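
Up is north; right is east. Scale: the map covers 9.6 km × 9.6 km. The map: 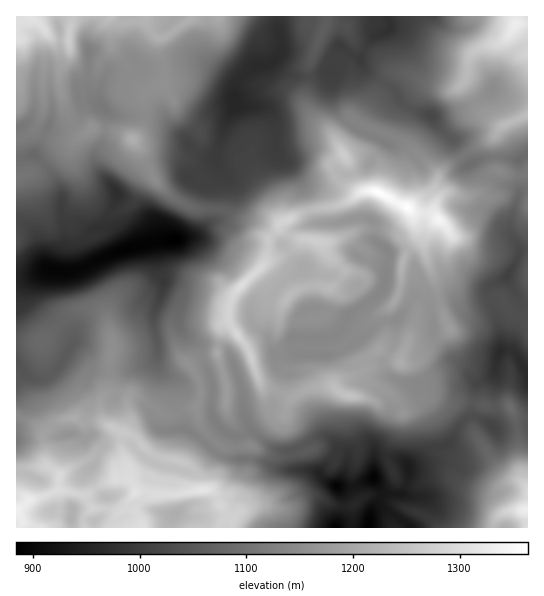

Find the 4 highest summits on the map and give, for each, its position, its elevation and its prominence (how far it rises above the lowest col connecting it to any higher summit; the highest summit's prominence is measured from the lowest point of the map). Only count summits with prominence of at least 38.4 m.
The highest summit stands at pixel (378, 193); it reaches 1364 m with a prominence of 480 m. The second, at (203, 490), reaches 1317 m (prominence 47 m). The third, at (242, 285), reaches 1303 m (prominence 67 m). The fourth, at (343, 154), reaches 1272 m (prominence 44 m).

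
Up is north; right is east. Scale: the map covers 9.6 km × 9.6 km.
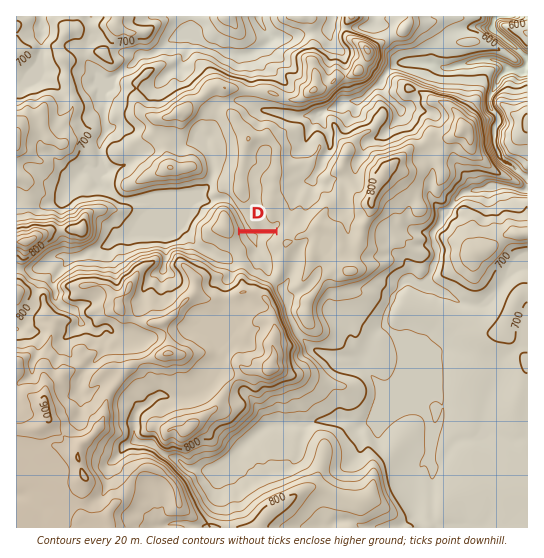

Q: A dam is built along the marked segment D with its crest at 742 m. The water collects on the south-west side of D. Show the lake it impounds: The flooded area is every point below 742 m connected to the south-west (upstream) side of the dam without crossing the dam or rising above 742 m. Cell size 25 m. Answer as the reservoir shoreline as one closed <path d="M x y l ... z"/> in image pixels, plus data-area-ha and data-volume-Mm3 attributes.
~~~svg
<path d="M274 233l-35 0 0 1 0 4 6 11 0 5 2 1 0 3 2 3 3 6 3 4 4 0 3 1 4 4 3 1 2 0 1-3 0-3 1-1 0-9-1-2 0-5-4-8 0-4 4-4 0-1 3-3-1-1z" data-area-ha="36" data-volume-Mm3="3.88"/>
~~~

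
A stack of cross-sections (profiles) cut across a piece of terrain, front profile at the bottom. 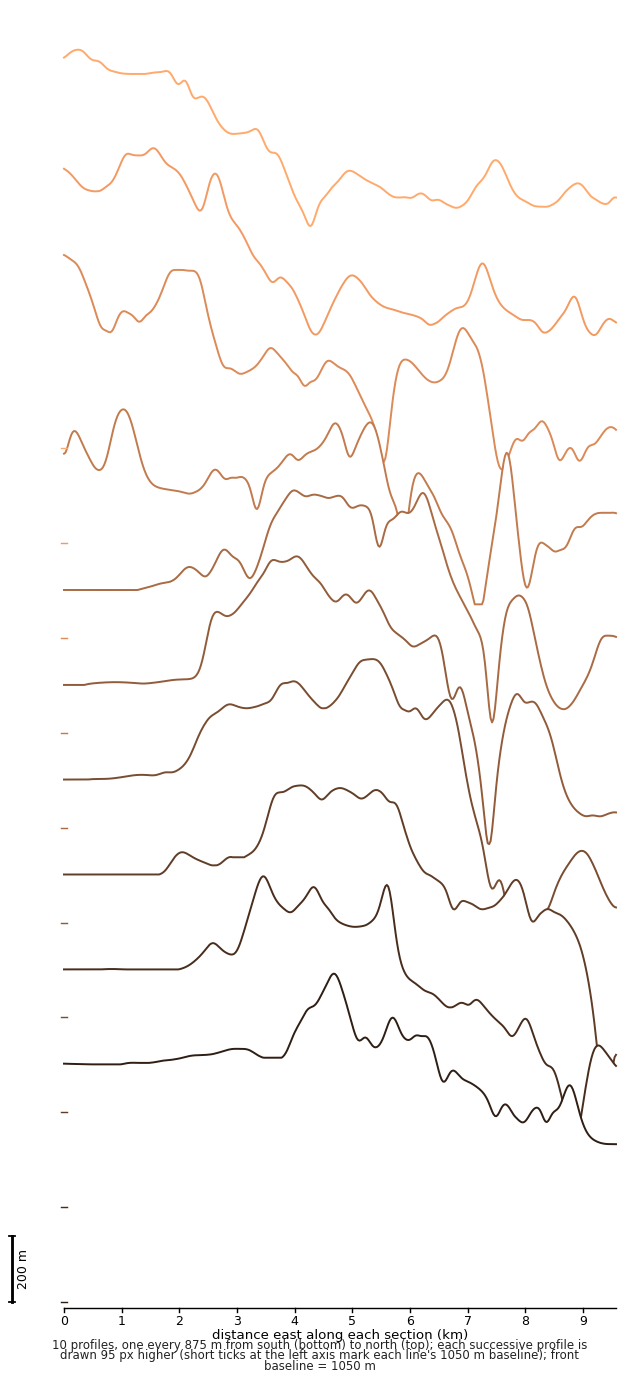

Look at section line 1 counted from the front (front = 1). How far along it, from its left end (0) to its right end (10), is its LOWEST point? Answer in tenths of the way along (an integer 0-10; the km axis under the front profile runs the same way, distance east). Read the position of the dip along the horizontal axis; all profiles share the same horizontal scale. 10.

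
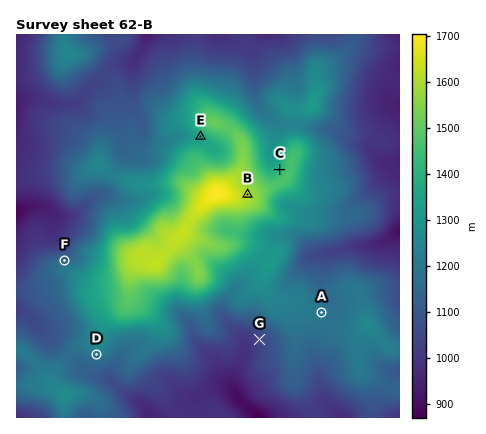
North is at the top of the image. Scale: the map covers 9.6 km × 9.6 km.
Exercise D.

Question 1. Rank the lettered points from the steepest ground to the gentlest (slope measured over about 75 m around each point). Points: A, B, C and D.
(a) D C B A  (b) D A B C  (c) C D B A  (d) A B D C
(c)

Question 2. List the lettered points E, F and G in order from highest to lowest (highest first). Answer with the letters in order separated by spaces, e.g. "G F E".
E F G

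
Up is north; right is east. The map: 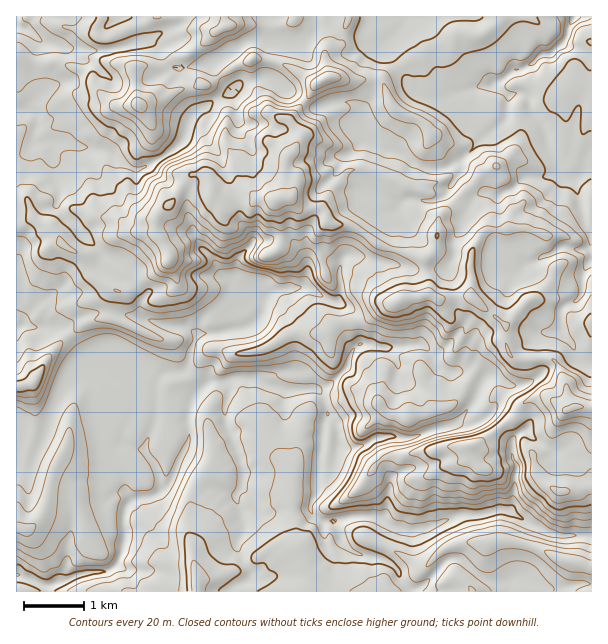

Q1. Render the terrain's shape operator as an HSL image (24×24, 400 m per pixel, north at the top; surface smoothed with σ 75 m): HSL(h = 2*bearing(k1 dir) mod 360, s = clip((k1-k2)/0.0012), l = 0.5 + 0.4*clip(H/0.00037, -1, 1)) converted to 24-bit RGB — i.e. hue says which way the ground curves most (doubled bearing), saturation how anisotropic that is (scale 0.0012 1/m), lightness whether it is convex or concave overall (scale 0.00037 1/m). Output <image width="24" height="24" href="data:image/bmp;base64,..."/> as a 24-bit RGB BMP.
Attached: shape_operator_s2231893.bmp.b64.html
<image width="24" height="24" href="data:image/bmp;base64,Qk32BgAAAAAAADYAAAAoAAAAGAAAABgAAAABABgAAAAAAMAGAAATCwAAEwsAAAAAAAAAAAAAkBUNL4AZJp4IRLACyji/rW5eQi9l6u+/gFGuR32HjIlgjY1tdpZ+dYmZipWwu3O6iSY9LKVgmNKclzRGXXFWcFVXckgyY58vUbqch7ixflnAwejOCjBOurudUTV/0OSsX3pkiUumnouwiJmbc7CRYEWNaDYSEfGKebjc54jvqB0+w66YbV2UXpbb0O77qK3swMjle3SaT5+ntLmHGB1ffqxra1C1vsKUk3+AQF1pj5JxnLaLq0mgLhR21vXuiiAiKykNFUsPZW/gvq7kwc3uZgADMx0AKywHp0KaxomIaK19hF9xLG+BVpZRakOtt6WBlZV7X0t5gHlhvsx+OQR//2+2RlsDJxVkxKqMYmwvJy4HHzIBMB4DdCU66OvVZYWzXDp0zayRhZpya19+j12bXq6EF0dG4rmvn5F0Oktyk5N8zMedFDVBHUmI+9DfFjRw4sTcuXvLloK73L3jAFOk1/Trvenqm3DJUn5/y4aAmaqKW1l6epKNh1OCPZWDuZFAvMSaYi92gqGHv7qYNDqJGDpD0uiM6M/8emH8q5npoqPPq9ivEwAz0/TDak5QhXVqkZJxOnmB0r6eaVp7hm91Y36JoY2BJYCiwohOVXCog5+Kpnd5Q0CeQhFZ4v87KzMAGTMAH3AAELD//6LilgLInKIht3U1ZWg1e4wqHmVZx55/cGd6e3uDcm6IlpR4OLTEajauobalkaeeal2mvk7KPyRn27lzv9v139XvsZTcJptqFEYX9Ja4Zimo8s7wwM7289H6EWJoho9egHiCgH6BeHCCn35+OXZQjXcrYYc0c08xbG8yQxURQ9GzlNWupIRRf05FcaN3uG+XPXyGQ2IMAK4g6r6jL8Gzi0a9+43MO2Fcen53fG1vc09DeI0/rD2o2lrYuWHuOME3L1o2sFKTAsxsdcZws2O9nMzFgiphjpFHXCdIm+aaaKDfbPp2OREcdYVEu0tAwEmKS0glczghsvb0r9HpGmOMLt5sMHDE86zxqn/fn8/TzFx0IisIPTgLIS0LcTwpdLZRPlGNwOWlNVI0ckcyplNrdINWkl+QrW2dq3TRT+dkZB8QZlkfLXcwY5FvWYRfLGdNqICBmrW9ty/Q3RjH8tnmWYbDPNacekGoeeC+zIfjnVp7OI+GhqTKjmSFUXNNg1BXi6PJvbXaRymh4siSmr/bSm+jemBdTVcmNksUYhMCA5t/ft7QwN/m2b/yuNLwpmbjYMuALk5Y5Ju5t2iVI36EmEGWn4ZsWrCGZqV6Yjw+jiiH7PjTEGy5MxEJfwBw/9luSdikMP+lIVd/kZpGQ0QTfGgeipEzqrsvll08eXllO2ZC47azI3afNG1utNyxY6XPoTKAoFe2dMy60u20MQIp47WeATs0/ddEyEOJwV8uRE8mU+i1m9LsSVS+7MGwGWCQ2nCahm1ipGicJOU2Eym9baPGa86fmyuWbKmwbn2736m9yIJNNBpc3O7duyjYZs9eUrRZZtXlud31XTm1cFpRS2d67+bFJDFZhsJvsI3Pf8u4rWeCbyhViL+wQkJ0ZZeec6BwSpt+f0W58cbXPmOzjsKtaW7FxMXq9dbkH3+AnE1mbl9piWhoWrWLLIkq0VWlbX44IYUfyop/elhwok62jIZdd11qaIdtZJpijl0sBC8P7rr14NXxj0vCY5hxfVZP09qDOzqhSU27nqPPkK/ImUA6n3IcHUtl683mjq7aRYYycElZZoNVcYhognpqfGtbako2fT9L5sd/ADMNjYAi2yk+azqdgL6u4b63XoC2KKehYlcwYD8xj0VhvtC3MZunLowv0mBtmVKJhV2IiXWBmWSZj3eAeEt1sFx8Y1F13vbUPz2AJGJVvt98Uxhrtd5Rt/HU1Gm7XS1La09wpGdym+Tipd7XcDpqiW5nZI1Ok1Z0ipRvfnSIYopjZmaQa1Ksn97Um5Xv8tnuzGHRKo85EoMgJ4qKmfR3MwMOqUIASFccOG9sufG+Wh4mbEU3b4Rod6ajpUSVllKDnJeQcYKHmphxY1iNQ7e1wjE6ctdBebA8f0hHZ95/2k7dlKseU0sSP9ro3s/80NT7YnTZ12mhfFd8iIF5h4Z0e19CJphAQYHHt5O9hX+WiKHEpzgvXjAlS7YhObIUnzotpUGv5F2FH04SJ/ZBQzbmeWo0fKY0mXoxXFU4aVZHo4imm3mhmW52c5BljWqkYrMiAjEKzGNykxtOfYu/ZI+6orzPpm67tlyxSpWbR2qf9tXlTNHYR0uItpB6RIpuw5Z6RVx6dYh8YXpidleBqb1uxnWyb26oi4awXujXCKie"/>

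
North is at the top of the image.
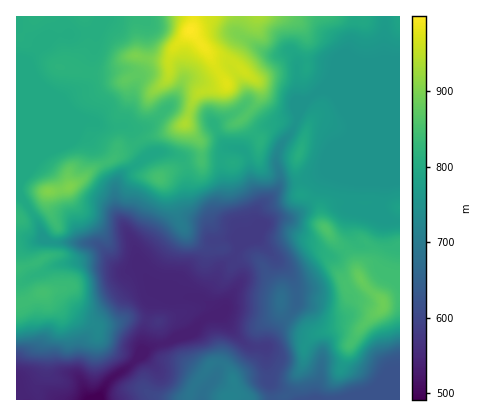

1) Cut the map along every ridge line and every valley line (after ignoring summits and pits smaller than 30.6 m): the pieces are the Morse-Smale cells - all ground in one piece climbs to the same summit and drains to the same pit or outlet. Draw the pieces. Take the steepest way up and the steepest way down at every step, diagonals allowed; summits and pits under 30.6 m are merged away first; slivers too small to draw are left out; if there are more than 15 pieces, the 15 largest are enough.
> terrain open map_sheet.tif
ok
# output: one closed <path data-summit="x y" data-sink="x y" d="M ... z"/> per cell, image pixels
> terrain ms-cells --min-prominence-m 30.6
<path data-summit="190 30" data-sink="98 400" d="M400 16l-384 0 0 178 4-14 14-20 20-14 28-26 8 0 16 7 22 0 19 29-23 17-6 7-3 8 2 26 17 30 4 18 7 14 6 8 7 6-6 8-3 12-5 20-2 22 12-7 8-1 24-9 6-3 12-13 16-5 13 18 15 13 18 2 3-3 7-14 13-14 8-14-2-18-6-12-33-34-7 2 9-16-2-4 2-12 17-16 4-6 1-10-4-14 2-12 15-20 9-26 18-14 6 0 6 3 68-1z"/><path data-summit="382 302" data-sink="98 400" d="M400 93l-66 0 17 25 1 12-2 6-14 10-9 24-3 3-22 8-20 3-26 28 2 12-9 16 7-2 7 6 26 28 7 16 0 18-20 24-11 18 4 32 17 11 8 9 106 0z"/><path data-summit="44 292" data-sink="98 400" d="M18 194l-2 194 10 12 72 0 10-18 20-15 13-13 3-24 7-28 7-12-7-6-11-17-14 4-6-2-22-25-42-1-12-3-7-20z"/><path data-summit="48 192" data-sink="98 400" d="M90 120l-12 2-24 24-20 14-14 20-3 6 0 8 20 26 7 20 12 3 38 0 26 26 6 2 10-4 4 1-6-24-17-30-2-26 6-12 26-20-19-29-22 0z"/><path data-summit="230 396" data-sink="98 400" d="M220 314l-16 5-12 13-6 3-24 9-8 1-12 7-14 15-20 15-9 18 173 0-6-40 0-12-14-1-8-4-11-11z"/><path data-summit="300 154" data-sink="98 400" d="M326 90l-8 1-16 13-9 26-15 20-2 12 4 14 0 10 44-13 3-3 9-24 15-12 1-12-3-8-13-18z"/><path data-summit="190 30" data-sink="98 400" d="M270 382l4 18 19 0-7-9z"/><path data-summit="190 30" data-sink="98 400" d="M16 388l0 12 8 0-1-6z"/>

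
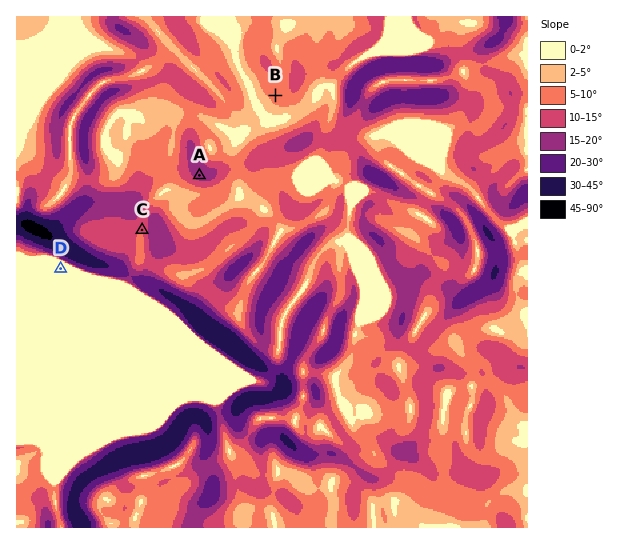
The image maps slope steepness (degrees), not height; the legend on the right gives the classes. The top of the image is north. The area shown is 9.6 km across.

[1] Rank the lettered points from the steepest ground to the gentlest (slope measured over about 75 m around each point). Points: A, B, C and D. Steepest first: A C B D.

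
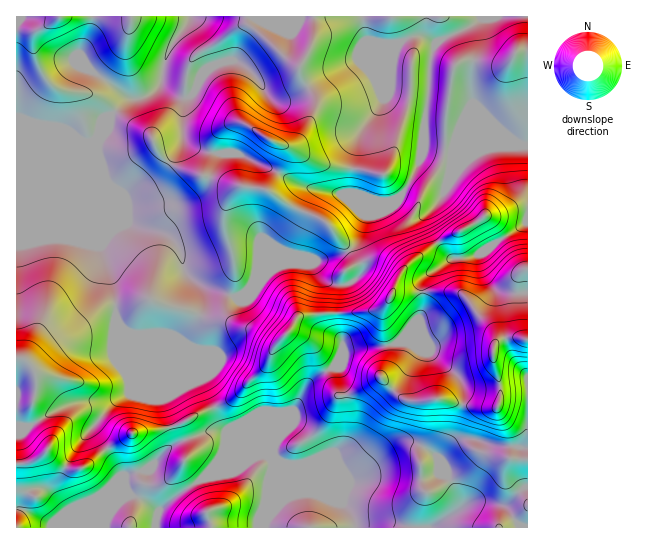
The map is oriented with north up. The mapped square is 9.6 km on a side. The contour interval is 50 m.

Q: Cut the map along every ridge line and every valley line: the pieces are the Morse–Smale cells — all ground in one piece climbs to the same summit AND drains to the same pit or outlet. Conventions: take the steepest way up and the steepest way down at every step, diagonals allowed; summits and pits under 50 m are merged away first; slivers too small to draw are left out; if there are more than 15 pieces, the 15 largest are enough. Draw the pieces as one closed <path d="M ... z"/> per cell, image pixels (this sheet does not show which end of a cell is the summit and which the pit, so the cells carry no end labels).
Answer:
<path d="M527 221l-45 32-11 4-20 2-22 14-6 6-2 6 2 26-4 8-18 22-16 6-40 4-8 12-10 8 12 25 18-4 24-15 20 20 5 3 19 1 10-2-3 3 0 29-12 23 1 31 4 9-6 13-1 21 110-1z"/><path d="M105 123l-8 14-4 4-6 2-13-4-58 0 1 325 13-1 17-11 6 7 14 9 12 1 8-4 20-16-12-16-2-7 24-26 12-7 0-14-13-33-1-53-4-18-10-24 0-90-4-12 2-10 6-13z"/><path d="M313 16l-122 0-23 35-5 18-2 13-4 7-10 7-8 3-10 0-22 22-8 18-2 10 4 12 0 90 12 35 3 33 11 13 8 3 28-2 19 7 18-27 3-22-2-4-16-14-4-19-5-11-7-7-12-5-20-4-9-5-13-33 8 5 6 13 50-3 19-9 6-6 5-11 7-24-15-3-16-9-2-5 1-36-3-3 8-1 6-6 5-13 11-11 20-7 16 8 24 31 10 1 14-5 12-9-7-12 0-8 13-27z"/><path d="M326 371l-9 5-12 11-9 20-5 5-40 16-29 28 3-9 0-13-7-3-8 0-36 13-28 27-19 4-3 3 0 4 7 13-6 2-9 8-11 17 0 5 50 1 4-17 22-19 25-16 45-19 12-2 9 6-4 28 0 25-3 14 152 0 2-21 6-13-4-9-1-31 12-23 1-30-27-1-5-3-20-20-24 15-18 4z"/><path d="M233 60l-22 7-11 11-5 13-6 6-8 1 3 3-1 36 2 5 16 9 15 3-7 24-5 11-14 11-11 4-22 0-14 3-14 0-6-13-8-6 0 3 15 33 35 9 11 10 5 11 3 16 9 10 17 9 28 8 13-10 4-9 4-5 11-5 12-4 27 0 32-9 7-6-25-29-32-13-23-17 16-28 0-16 7-1 8-4 16-30 1-9-5-12-5-3-20 12-15 0-16-24-13-11z"/><path d="M314 264l-32 0-12 4-11 5-4 5-4 9-13 10-28-8-11-5 4 7-2 18-6 14-13 17-19-7-28 2 30 29 36 15 13 29 23-12 13-16 14-11 11-23 14-14 6 0 8 4 11 9 13 26 10-8 6-10 0-12-7-19 1-33-3-5-5-1-9-8z"/><path d="M481 16l-168 1 0 22-13 27 0 8 7 13 11-8 37-19 39-16 5 1-6 9-2 28-6 13-26 40-7 38-1 18 3 4 23 6 16 0 10-7 14-27 7-20 0-24 5-34 0-24 6-20 35-18 9-6z"/><path d="M527 16l-45 0-12 11-35 18-6 20 0 24-5 34 0 24 2 2 25 4 7-2 23 0 14-4 33-2z"/><path d="M398 44l-43 16-37 19-10 7 8 16-1 9-16 30-8 4-7 1 0 16-16 28 23 17 32 13 26 31 10-12 6-22 21-10 5-5-14-1-14-5-6 0-6-6 8-55 26-40 6-13 1-23z"/><path d="M93 16l-77 1 1 122 57 0 13 4 6-2 7-8 5-12 20-20 6-3-38-26-13-17 12-29z"/><path d="M107 449l-28 20-8 0-9-4-15-13-17 11-13 1-1 63 89 1 0-6 11-17 9-8 6-2-6-8-8-22z"/><path d="M438 243l-27 18-12 15-6-8-14-7-9-1-10 3 1 11-6 6-10 5-10 0 2 4-1 33 7 19 0 11 14-4 28-1 16-6 22-30 0-32 28-20z"/><path d="M425 148l-2 1-6 18-14 27-17 13-21 10-6 24-4 6 6 16 9-3 9 1 14 7 6 8 12-15 26-19-9-16-1-11 10-12 22-34 12-13 9-5-22 0-9 2z"/><path d="M190 16l-96 0-5 18-9 21 13 17 33 24 5 3 16-3 13-11 8-34 21-30z"/><path d="M527 145l-32 2-12 2-12 7-12 13-22 34-10 12 1 11 10 17 36-19 11-8 13-1 17-7 13-1z"/>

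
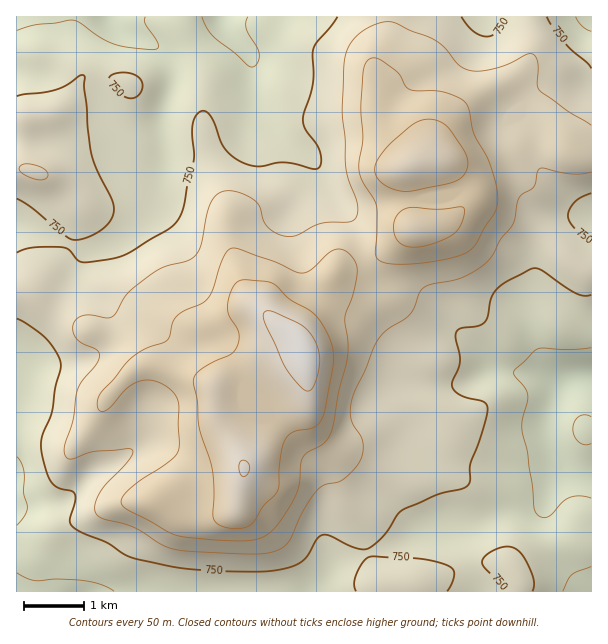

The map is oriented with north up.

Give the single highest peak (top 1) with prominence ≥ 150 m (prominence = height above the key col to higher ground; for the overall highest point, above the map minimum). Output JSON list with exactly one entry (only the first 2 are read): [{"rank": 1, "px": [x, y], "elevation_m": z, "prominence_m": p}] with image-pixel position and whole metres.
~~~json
[{"rank": 1, "px": [305, 353], "elevation_m": 967, "prominence_m": 316}]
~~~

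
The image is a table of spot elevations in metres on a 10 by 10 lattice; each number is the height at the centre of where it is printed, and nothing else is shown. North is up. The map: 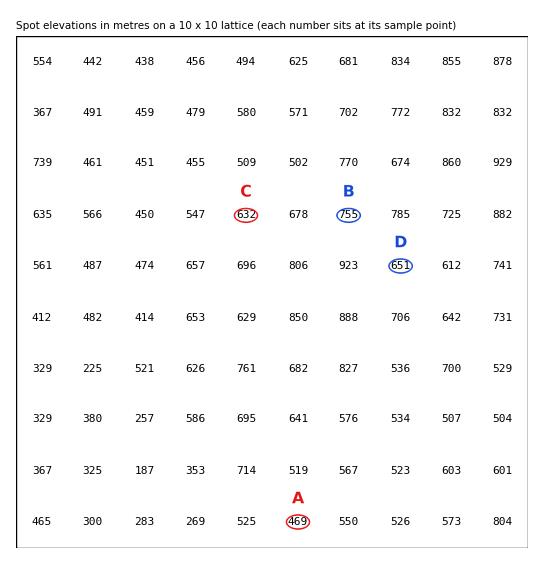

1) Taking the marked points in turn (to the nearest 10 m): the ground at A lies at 470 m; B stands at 750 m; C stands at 630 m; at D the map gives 650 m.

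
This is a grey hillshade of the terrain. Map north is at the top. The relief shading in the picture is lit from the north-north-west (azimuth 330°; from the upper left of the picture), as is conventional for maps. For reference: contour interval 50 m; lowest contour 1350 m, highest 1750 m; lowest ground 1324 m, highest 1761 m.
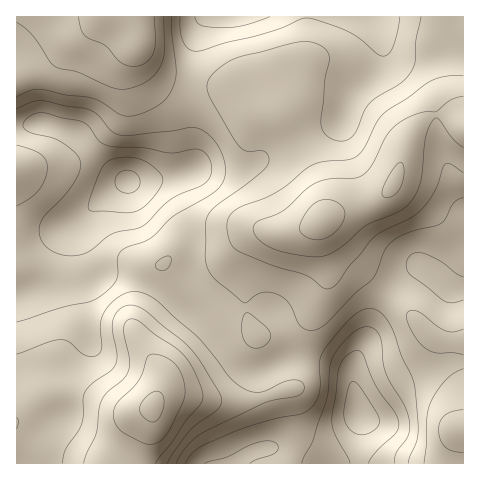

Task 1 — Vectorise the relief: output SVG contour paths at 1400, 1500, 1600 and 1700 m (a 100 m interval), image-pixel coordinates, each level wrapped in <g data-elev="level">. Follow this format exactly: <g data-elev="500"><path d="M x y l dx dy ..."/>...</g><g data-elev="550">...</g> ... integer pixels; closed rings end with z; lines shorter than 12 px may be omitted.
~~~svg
<g data-elev="1400"><path d="M350 463l-16-30-2-15 8-52 7-11 6-3 4-2 4 2 2 3 12 29 20 28 4 11-1 5-2 5-19 18-9 12"/><path d="M122 213l-33-3 0-7 5-16 8-19 7-7 16-4 16 3 10 5 9 8 3 5-1 5-8 13-11 12-10 4z"/></g><g data-elev="1500"><path d="M185 463l9-11 14-9 40-16 28-9 24-4 9-5 6-6 4-10 1-9-1-21 5-13 27-32 10-7 9-3 11 5 8 10 5 11 8 22 12 27 4 50-2 9-8 21"/><path d="M463 300l-11 3-10-3-32-26-3-5 0-7 2-5 4-4 10 0 16 7 17 14 7 3"/><path d="M17 206l12-7 10-9 6-11 2-12-1-7-5-6-9-4-15-5"/><path d="M17 109l14-7 9-1 45 8 12 6 15 17 11 4 49-5 17-4 8 1 11 6 9 10 6 14 3 13-3 11-9 11-41 23-23 23-23 8-6 4-4 7 1 15-1 6-5 7-10 9-12 7-28 5-45 15"/><path d="M400 17l-3 15-4 15-4 7-6 2-6-2-16-14-12-8-20-8-22-6-7 1-17 9-21 6-38 9-22 7-8 1-7-4-5-7-2-11 0-12"/></g><g data-elev="1600"><path d="M167 463l7-11 16-22 28-21 3-5 0-6-20-35-12-16-43-36-8-4-7-2-9 3-8 8-2 12 5 25-1 10-5 7-18 13-8 9-2 6 0 16-1 9-4 8-12 18-3 14"/><path d="M17 429l1-8-1-4"/><path d="M463 410l-11 2-7 3-5 6-1 9 1 9 5 8 7 4 11 1"/><path d="M463 75l-17 1-14 4-45 31-10 11-14 28-8 7-7 3-22 1-12 3-8 5-18 15-11 8-41 18-6 5-3 6 0 7 2 10 4 8 6 6 34 14 32 9 8 4 9 8 7 2 8-6 12-17 25-29 10-7 27-12 12-10 12-18 10-26 6 0 12 9"/><path d="M17 22l15 13 17 26 6 5 22 6 33 15 13 2 10-2 12-5 8-6 7-8 4-16 0-35"/></g><g data-elev="1700"><path d="M145 444l10 0 11-8 16-31 3-10-2-15-5-13-10-8-13-5-4 0-4 3-8 22-6 9-15 14-5 10 2 9 5 9 6 4z"/><path d="M313 239l7 1 7-2 7-5 6-6 4-7 1-6-2-6-4-5-9-3-9 0-7 4-7 7-7 12 0 7 4 6z"/><path d="M385 197l8-1 8-9 3-14 0-7-2-3-4 0-3 4-10 15-3 11z"/></g>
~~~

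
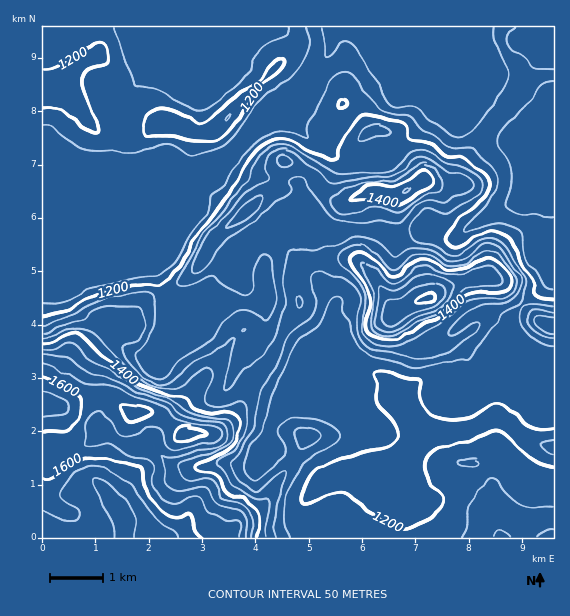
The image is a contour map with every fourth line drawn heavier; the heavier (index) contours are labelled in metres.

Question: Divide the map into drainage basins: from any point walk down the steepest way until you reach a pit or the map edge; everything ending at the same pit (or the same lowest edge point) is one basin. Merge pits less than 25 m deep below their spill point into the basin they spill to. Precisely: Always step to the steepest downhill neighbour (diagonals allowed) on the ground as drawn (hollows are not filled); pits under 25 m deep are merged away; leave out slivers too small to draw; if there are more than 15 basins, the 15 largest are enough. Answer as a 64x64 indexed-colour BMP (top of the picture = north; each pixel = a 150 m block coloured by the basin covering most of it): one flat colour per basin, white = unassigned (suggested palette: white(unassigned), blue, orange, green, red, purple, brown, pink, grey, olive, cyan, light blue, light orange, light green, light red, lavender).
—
<image width="64" height="64" href="data:image/bmp;base64,Qk12CAAAAAAAAHYAAAAoAAAAQAAAAEAAAAABAAQAAAAAAAAIAAATCwAAEwsAABAAAAAAAAAA////ALR3HwAOf/8ALKAsACgn1gC9Z5QAS1aMAMJ34wB/f38AIr28AM++FwDox64AeLv/AIrfmACWmP8A1bDFABERERERIiIiIiIiIiIiIiIiIiIiIiIiIiIiIiIiIiIiEREREREiIiIiIiIiIiIiIiIiIiIiIiIiIiIiIiIiIiIRERERESIiIiIiIiIiIiIiIiIiIiIiIiIiIiIiIiIiIhERERERIiIiIiIiIiIiIiIiIiIiIiIiIiIiIiIiIiIiERERERIiIiIiIiIiIiIiIiIiIiIiIiIiIiIiIiIiIiIRERERESIiIiIiIiIiIiIiIiIiIiIiIiIiIiIiIiIiIhEREREREiIiIiIiIiIiIiIiIiIiIiIiIiIiIiIiIiIiERERERESIiIiIiIiIiIiIiIiIiIiIiIiIiIiIiIiIiIREREREREiIiIiIiIiIiIiIiIiIiIiIiIiIiIiIiIiIhEREREREREiIiIiIiIiIiIiIiIiIiIiIiIiIiIiIiIiERERERERERIiIiIiIiIiIiIiIiIiIiIiIiIiIiIiIiIRERERERERESIiIiIiIiIiIiIiIiIiIiIiIiIiIiIiIhEREREREREREiIiIiIiIiIiIiIiIiIiIiIiIiIiIiIiEREREREREREREREiIiIiIiIiIiIiIiIiIiIiIiIiIiIRERERERERERERERIiIiIiIiIiIiIiIiIiIiIiIiIiIhERERERERERERERESIiIiIiIiIiIiIiIiIiIiIiIiIiEREREREREREREREREiIiIiIiIiIiIiIiIiIiIiIiIiIRERERERERERERERESIiIiIiIiIiIiIiIiIiIiIiIiIhEREREREREREREREREiIiIiIiIiIiIiIiIiIiIiIiIiERERERERERERERERESIiIiIiIiIiIiIiIiIiIiIiIiIREREREREREREREREREiIiIiIiIiIiIiIiIiIiIiIiIhERERERERERERERERERIiIiIiIiIiIiIiIiIiIiIiIiERERERERERERERERERESIiIiIiIiIiIiIiIiIiIiIiIRERERERERERERERERERIiIiIiIiIiIiIiIiIiIiIiIhERERERERERERERERERESIiIiIiIiIiIiIiIiIiIiIiERERERERERERERERERERIiIiIiIiIiIiIiIiIiIiIiIRERERERERERERERERERESIiIiIiIiIiIiIiIiIiIiIhERERERERERERERERERERIiIiIiIiIiIiIiIiIiIiIRERERERERERERERERERERESIiIiIiIhIiIiIiIiIiERERERERERERERERERERERERIiIiIiIhERIiIiIiIiEREREREREREREREREREREREREiIiIiIiEREUIiIiIiERERERERERERERERERERERERESIiIiIiERERREIiIiIRERERERERERERERERERERERESIiIiIiERERFEREQiEREREREREREREREREREREREREREiIiIiIREREUREREQRERERERERERERERERERERERERERIiIiIRERERRERERBERERERERERERERERERERERERERERERERERERFEREREQRERERERERERERERERERERERERERERERERERERREREREERERERERERERERERERERERERERERERERERERFERERERBERERERERERERERERERERERERERERERERERERRERERERERBERERERERERERERERERERERERERERERERFEREREREREEREREREREREREREREREREREREREREREREUREREREREQRERERERERERERERERERERERERERERERERRERERERERBERERERERERERERERERERERERERERERERFEREREREREEREREREREREREREREREREREREREREREREUREREREREQREREREREREREREREREREREREREREREREREURERERERBERERERERERERERERERERERERERERERERERREREREREEREREREREREREREREREREREREREREREREREUREREREQRERERERERERERERERERERERERERERERERERRERERERBEREREREREREREREREREREREREREREREREREUREREREERERERERERERERERERERERERERERERERERERFEREREQRERERMzMxEREREREREREREREREREREREREREURERERBERETMzMzMxEzMzERERERERERERERERERERERFEREREERETMzMzMzMzMzMxERERERERERERERERERERERREREQRERMzMzMzMzMzMzMRERERERERERERERERERERFERERBERMzMzMzMzMzMzMzERERERERERERERERERERERREREERMzMzMzMzMzMzMzMxEREREREREREREREREREREUREQRMzMzMzMzMzMzMzMzMRERERERERERERERERERERFERBETMzMzMzMzMzMzMzMzEREREREREREREREREREREUREEREzMzMzMzMzMzMzMzMxERERERERERERERERERERFEQRERMzMzMzMzMzMzMzMzMRERERERERERERERERERERRBERERMzMzMzMzMzMzMzMzEREREREREREREREREREREREREREzMzMzMzMzMzMzMzMxERERERERERERERERERERERERERMzMzMzMzMzMzMzMzEREREREREREREREREREREREREREzMzMzMzMzMzMzMzMRERERERERERERERERERER"/>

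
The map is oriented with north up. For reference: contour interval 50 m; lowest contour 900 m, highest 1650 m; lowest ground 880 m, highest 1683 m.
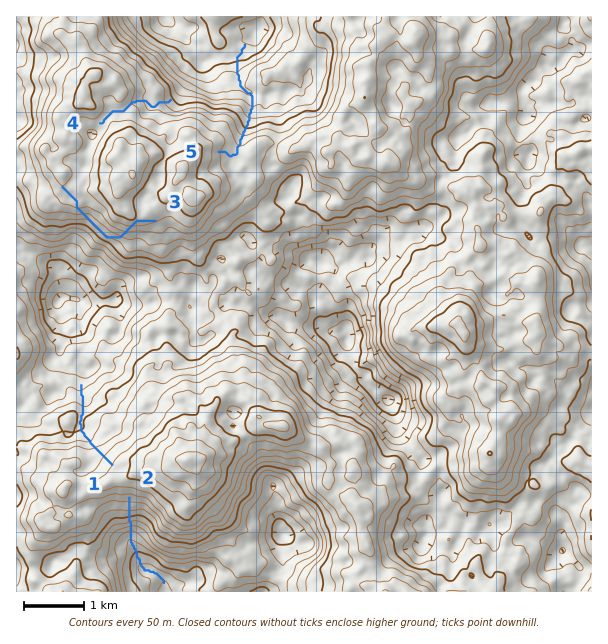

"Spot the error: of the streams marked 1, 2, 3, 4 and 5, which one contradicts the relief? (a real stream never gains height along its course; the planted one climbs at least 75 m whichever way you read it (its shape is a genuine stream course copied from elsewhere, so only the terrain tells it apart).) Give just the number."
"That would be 3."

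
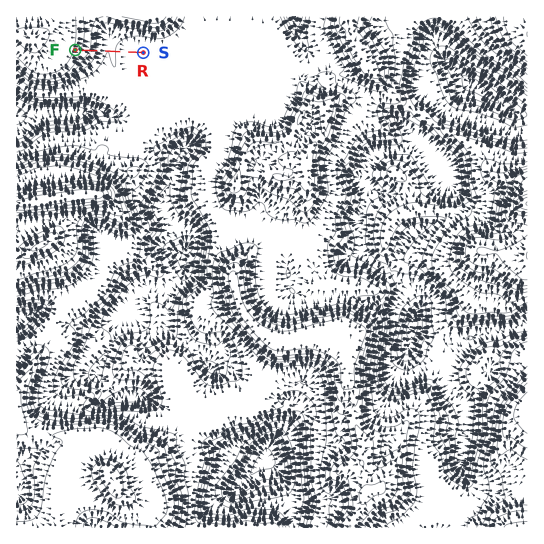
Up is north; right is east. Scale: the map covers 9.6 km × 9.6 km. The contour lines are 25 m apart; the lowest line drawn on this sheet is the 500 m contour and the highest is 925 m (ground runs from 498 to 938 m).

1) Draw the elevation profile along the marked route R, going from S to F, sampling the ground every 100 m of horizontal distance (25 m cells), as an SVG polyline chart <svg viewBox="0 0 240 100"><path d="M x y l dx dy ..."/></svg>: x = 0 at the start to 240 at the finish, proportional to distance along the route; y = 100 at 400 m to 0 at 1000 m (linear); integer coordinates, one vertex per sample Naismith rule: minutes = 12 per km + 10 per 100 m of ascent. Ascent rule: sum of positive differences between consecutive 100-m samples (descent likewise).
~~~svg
<svg viewBox="0 0 240 100"><path d="M0 47l19 0 19 0 18 0 19-1 19 0 19 0 19 0 18-1 19-4 19-3 19-2 19-4 14-2"/></svg>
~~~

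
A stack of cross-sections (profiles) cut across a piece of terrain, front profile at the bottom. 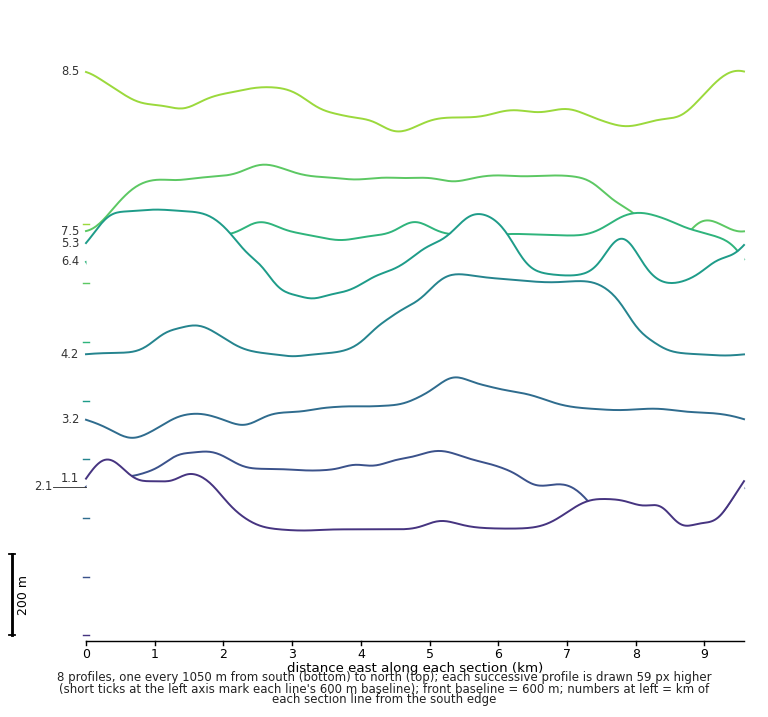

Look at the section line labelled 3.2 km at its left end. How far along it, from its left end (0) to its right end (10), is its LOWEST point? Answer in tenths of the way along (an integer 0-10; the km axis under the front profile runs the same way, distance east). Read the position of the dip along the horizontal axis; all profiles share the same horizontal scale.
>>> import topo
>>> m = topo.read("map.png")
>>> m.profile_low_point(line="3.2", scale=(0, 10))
1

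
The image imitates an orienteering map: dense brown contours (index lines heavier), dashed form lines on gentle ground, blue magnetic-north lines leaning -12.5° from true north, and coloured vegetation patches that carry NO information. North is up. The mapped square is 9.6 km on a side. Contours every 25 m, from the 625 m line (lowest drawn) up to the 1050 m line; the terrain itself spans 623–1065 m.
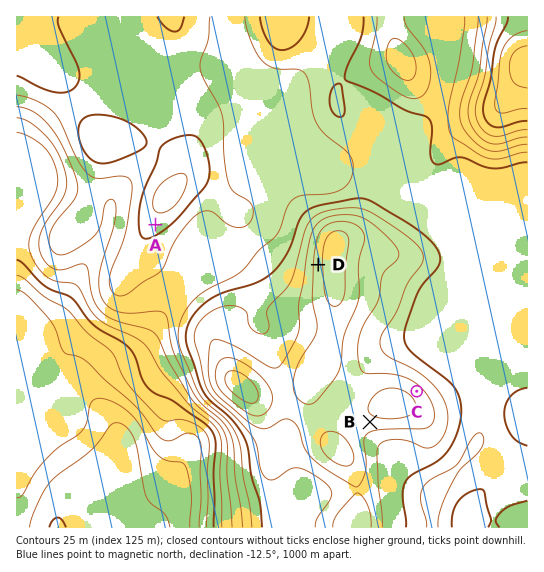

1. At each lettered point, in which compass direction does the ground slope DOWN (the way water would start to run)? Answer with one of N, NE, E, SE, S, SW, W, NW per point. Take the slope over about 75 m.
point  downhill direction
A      S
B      S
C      NE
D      W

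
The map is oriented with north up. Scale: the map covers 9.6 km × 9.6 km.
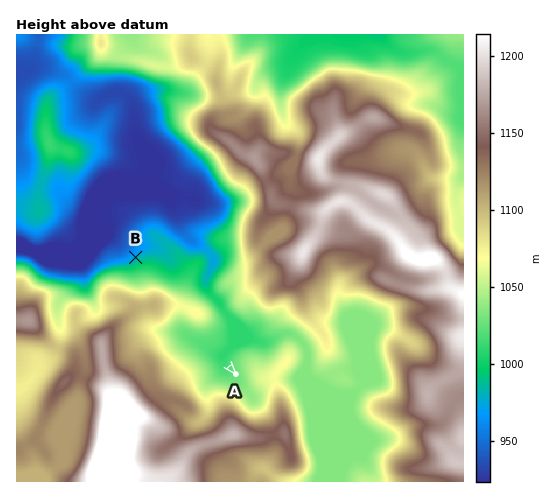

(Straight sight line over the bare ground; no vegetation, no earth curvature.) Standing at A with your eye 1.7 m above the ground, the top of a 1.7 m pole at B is out of sight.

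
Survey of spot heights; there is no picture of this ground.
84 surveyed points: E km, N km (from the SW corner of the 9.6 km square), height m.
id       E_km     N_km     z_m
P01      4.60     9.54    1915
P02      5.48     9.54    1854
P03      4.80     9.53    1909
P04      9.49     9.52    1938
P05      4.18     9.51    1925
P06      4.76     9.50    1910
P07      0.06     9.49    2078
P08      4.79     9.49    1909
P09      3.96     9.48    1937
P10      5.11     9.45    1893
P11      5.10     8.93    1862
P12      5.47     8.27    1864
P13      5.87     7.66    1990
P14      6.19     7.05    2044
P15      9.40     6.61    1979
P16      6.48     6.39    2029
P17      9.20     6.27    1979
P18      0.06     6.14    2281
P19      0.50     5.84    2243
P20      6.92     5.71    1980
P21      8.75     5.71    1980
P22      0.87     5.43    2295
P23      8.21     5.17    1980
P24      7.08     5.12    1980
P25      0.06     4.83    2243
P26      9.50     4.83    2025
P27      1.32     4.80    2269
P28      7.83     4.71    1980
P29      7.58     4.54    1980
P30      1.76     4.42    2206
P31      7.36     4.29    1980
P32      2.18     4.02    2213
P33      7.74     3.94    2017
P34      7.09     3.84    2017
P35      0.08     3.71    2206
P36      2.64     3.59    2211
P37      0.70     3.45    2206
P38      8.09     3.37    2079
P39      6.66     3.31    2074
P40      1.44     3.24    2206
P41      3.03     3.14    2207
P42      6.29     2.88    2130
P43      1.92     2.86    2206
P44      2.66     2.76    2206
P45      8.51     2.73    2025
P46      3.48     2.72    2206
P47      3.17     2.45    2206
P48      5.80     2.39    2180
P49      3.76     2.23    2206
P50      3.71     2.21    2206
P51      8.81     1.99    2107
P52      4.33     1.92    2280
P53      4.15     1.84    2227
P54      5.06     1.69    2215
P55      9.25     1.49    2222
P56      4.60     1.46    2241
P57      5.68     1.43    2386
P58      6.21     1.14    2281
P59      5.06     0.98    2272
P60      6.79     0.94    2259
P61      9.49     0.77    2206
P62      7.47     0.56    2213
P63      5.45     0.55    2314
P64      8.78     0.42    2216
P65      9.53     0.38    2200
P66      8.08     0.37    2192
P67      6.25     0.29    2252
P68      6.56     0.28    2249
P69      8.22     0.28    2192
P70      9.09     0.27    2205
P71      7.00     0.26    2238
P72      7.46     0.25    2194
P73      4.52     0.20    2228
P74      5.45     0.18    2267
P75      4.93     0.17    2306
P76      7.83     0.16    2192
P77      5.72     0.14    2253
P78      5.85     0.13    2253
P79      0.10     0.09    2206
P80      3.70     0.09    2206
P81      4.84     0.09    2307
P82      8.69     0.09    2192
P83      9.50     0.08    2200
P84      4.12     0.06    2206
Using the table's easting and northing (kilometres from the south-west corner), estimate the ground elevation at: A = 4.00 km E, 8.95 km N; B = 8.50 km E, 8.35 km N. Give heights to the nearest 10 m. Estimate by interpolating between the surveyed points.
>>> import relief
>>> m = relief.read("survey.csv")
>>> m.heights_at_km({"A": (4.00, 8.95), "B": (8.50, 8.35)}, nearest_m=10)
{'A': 1900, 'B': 2010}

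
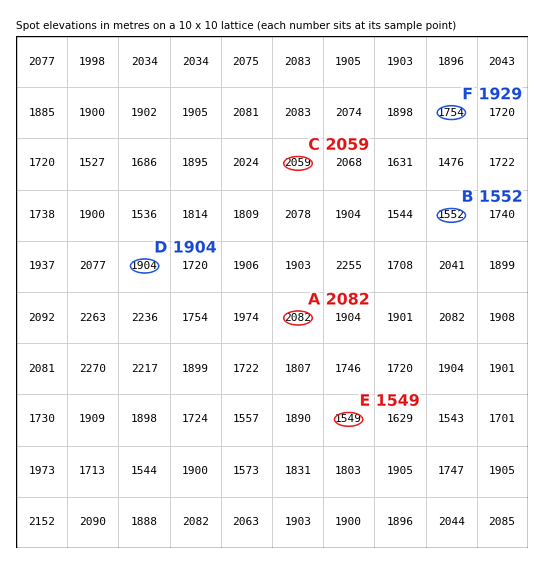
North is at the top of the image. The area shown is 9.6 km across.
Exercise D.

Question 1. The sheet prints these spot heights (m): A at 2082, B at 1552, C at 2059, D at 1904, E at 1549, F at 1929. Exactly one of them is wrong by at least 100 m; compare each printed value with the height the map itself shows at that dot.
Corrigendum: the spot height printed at F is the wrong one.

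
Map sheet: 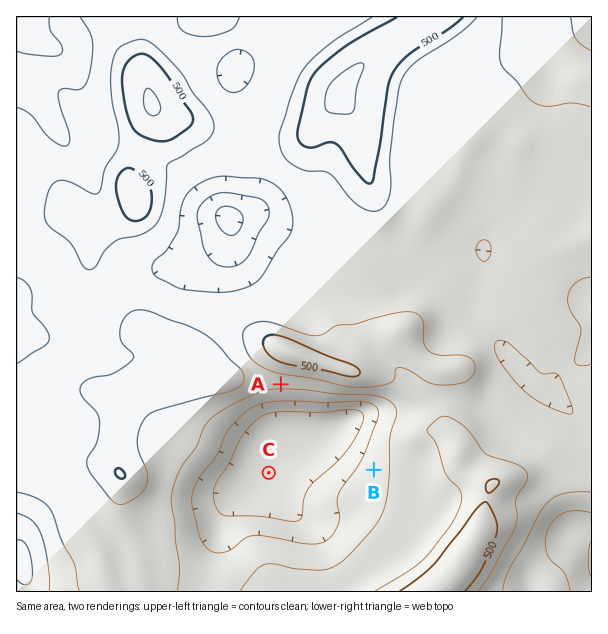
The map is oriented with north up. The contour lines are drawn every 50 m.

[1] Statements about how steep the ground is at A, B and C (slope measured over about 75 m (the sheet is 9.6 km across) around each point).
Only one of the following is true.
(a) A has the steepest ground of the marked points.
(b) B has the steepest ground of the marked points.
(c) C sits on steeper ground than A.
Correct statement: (a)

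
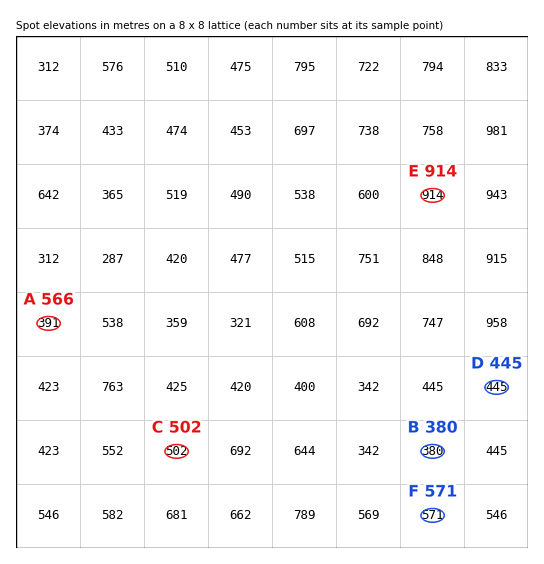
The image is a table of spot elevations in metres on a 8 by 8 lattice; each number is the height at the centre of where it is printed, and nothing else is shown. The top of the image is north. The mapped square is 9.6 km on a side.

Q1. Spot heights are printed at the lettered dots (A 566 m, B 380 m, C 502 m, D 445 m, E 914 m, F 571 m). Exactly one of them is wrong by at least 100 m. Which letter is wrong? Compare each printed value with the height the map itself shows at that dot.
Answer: A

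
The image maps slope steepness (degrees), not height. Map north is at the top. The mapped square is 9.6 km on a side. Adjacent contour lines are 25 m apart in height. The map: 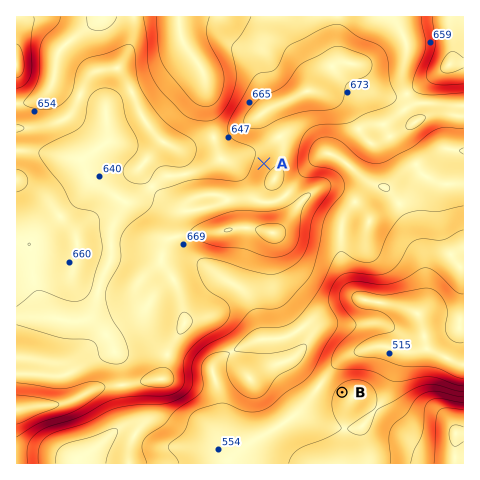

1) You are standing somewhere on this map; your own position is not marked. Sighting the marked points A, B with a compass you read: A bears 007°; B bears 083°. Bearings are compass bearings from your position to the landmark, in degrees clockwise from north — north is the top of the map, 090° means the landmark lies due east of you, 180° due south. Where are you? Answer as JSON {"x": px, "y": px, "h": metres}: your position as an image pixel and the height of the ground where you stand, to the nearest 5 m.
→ {"x": 234, "y": 405, "h": 575}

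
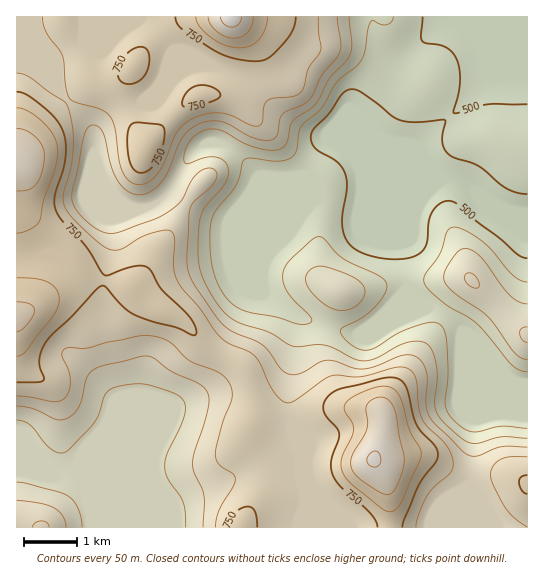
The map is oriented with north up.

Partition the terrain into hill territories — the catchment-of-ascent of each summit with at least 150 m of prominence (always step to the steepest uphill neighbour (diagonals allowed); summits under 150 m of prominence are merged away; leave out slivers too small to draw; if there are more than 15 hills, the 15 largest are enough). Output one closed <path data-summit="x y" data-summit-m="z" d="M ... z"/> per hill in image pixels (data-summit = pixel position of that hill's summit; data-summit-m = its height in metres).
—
<path data-summit="231 17" data-summit-m="919" d="M527 16l-510 0-1 50 18 6 25 19 30 34 4 9 0 20 6 16 16 25 12 10 8 3 15-1 9-6 11-10 24 16 19 9 17 4 49-21 42-3-14 14-10 15-29 30-4 10 0 28 21 15 22 12 38 12 13 1 17-12 32-33 22 20 18 8 16 16 12 7 35 40 17 5z"/><path data-summit="17 165" data-summit-m="882" d="M21 67l-5 0 0 403 31 2 10 4 18-8 7 4 6 9-3 16 6 31 208 0 5-37-5-18 0-22-7-18 0-10-4-14 1-28 10-52 0-12-34-22-2-25 5-15 29-30 10-15 12-12-34-1-55 23-17-4-19-9-24-16-11 10-9 6-15 1-8-3-12-10-16-25-6-16 0-20-4-9-30-34-25-19z"/><path data-summit="374 459" data-summit-m="904" d="M407 288l-32 33-17 12-13-1-46-15 0 12-10 52-1 28 4 14 0 10 7 18 0 22 5 18 0 11-4 11 1 15 171-1-1-50 2-16 2-40 47-21 6-6 0-9-18-6-35-40-12-7-16-16-18-8z"/>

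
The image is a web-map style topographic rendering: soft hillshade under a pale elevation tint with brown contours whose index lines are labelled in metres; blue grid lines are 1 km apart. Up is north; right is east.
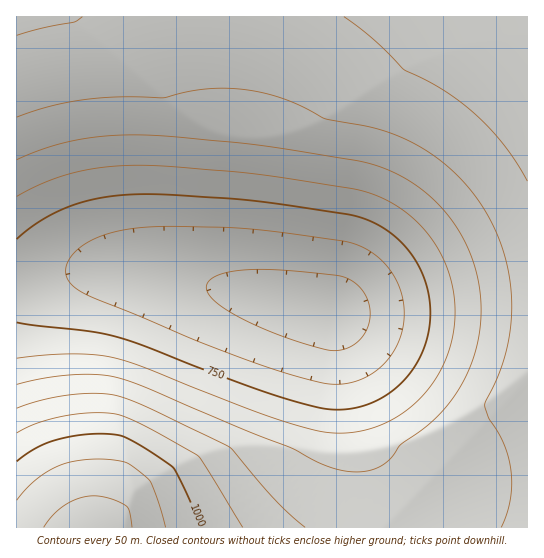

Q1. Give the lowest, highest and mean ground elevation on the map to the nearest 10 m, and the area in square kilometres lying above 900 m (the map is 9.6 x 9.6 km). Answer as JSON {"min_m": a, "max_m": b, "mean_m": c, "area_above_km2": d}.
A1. {"min_m": 630, "max_m": 1120, "mean_m": 840, "area_above_km2": 32.0}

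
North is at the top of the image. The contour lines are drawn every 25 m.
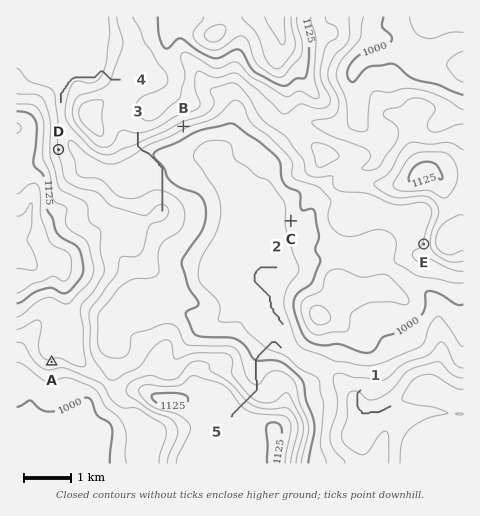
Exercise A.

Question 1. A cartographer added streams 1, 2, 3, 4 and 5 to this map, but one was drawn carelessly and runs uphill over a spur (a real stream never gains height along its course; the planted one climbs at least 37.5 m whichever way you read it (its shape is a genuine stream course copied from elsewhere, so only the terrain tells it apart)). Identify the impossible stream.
3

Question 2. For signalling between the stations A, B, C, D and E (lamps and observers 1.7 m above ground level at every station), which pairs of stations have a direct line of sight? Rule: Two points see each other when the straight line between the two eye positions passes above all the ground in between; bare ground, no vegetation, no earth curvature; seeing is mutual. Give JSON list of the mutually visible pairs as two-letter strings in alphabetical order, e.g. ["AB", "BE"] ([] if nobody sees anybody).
["BC", "BE", "CD", "DE"]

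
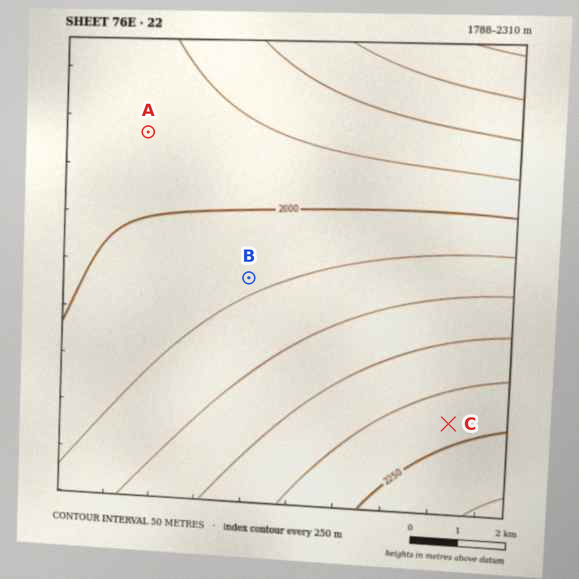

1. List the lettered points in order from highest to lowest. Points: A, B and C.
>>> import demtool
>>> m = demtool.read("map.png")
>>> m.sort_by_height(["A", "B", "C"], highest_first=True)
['C', 'B', 'A']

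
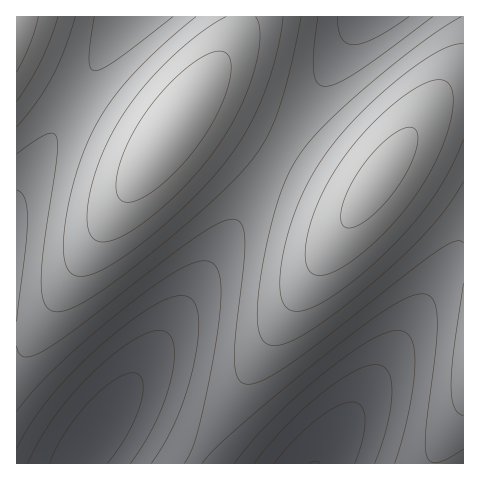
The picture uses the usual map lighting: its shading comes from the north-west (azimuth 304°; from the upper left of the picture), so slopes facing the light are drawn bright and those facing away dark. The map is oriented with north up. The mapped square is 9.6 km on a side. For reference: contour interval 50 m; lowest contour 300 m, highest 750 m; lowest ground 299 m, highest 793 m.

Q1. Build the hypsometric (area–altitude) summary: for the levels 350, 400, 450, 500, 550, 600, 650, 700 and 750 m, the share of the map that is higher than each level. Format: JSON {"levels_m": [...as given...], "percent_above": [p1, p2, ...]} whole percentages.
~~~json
{"levels_m": [350, 400, 450, 500, 550, 600, 650, 700, 750], "percent_above": [96, 90, 83, 74, 61, 45, 30, 18, 7]}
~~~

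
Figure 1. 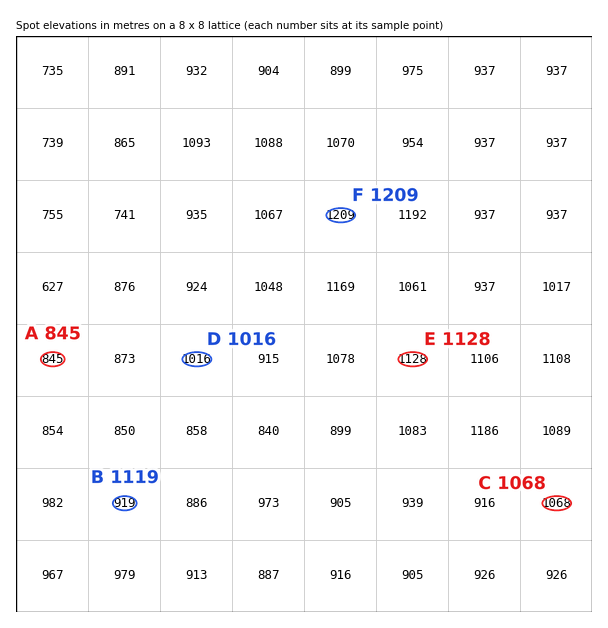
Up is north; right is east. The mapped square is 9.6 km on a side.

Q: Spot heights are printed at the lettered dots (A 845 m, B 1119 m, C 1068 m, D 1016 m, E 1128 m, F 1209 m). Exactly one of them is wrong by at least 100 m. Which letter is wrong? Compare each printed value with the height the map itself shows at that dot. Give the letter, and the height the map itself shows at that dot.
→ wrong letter B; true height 919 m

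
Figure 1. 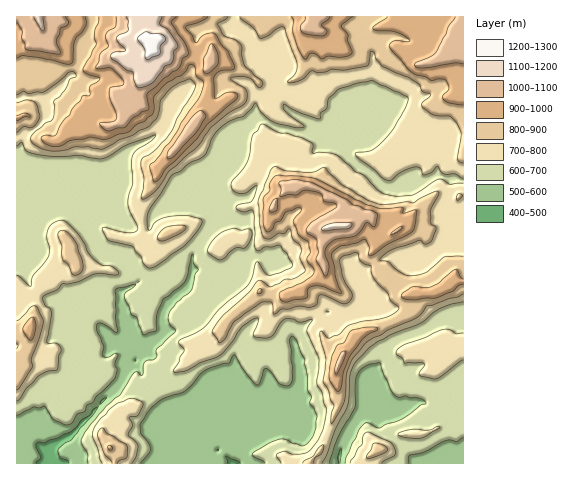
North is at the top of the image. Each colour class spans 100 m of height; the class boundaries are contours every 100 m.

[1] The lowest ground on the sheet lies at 410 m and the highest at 1230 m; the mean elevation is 750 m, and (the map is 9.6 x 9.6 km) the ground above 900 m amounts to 15.9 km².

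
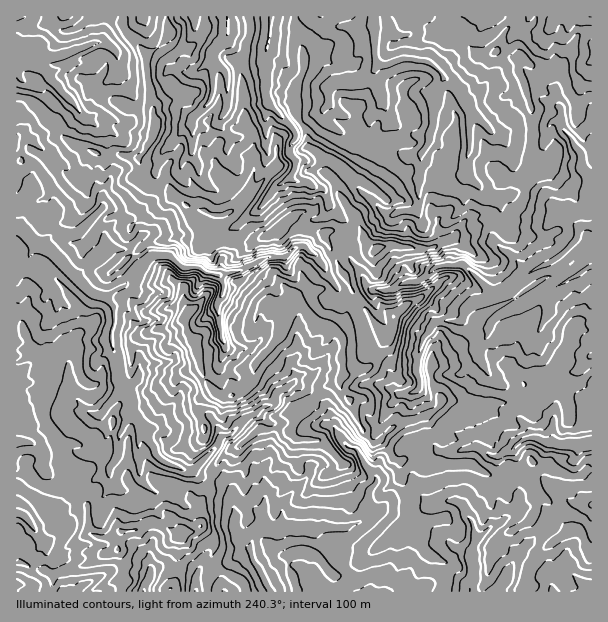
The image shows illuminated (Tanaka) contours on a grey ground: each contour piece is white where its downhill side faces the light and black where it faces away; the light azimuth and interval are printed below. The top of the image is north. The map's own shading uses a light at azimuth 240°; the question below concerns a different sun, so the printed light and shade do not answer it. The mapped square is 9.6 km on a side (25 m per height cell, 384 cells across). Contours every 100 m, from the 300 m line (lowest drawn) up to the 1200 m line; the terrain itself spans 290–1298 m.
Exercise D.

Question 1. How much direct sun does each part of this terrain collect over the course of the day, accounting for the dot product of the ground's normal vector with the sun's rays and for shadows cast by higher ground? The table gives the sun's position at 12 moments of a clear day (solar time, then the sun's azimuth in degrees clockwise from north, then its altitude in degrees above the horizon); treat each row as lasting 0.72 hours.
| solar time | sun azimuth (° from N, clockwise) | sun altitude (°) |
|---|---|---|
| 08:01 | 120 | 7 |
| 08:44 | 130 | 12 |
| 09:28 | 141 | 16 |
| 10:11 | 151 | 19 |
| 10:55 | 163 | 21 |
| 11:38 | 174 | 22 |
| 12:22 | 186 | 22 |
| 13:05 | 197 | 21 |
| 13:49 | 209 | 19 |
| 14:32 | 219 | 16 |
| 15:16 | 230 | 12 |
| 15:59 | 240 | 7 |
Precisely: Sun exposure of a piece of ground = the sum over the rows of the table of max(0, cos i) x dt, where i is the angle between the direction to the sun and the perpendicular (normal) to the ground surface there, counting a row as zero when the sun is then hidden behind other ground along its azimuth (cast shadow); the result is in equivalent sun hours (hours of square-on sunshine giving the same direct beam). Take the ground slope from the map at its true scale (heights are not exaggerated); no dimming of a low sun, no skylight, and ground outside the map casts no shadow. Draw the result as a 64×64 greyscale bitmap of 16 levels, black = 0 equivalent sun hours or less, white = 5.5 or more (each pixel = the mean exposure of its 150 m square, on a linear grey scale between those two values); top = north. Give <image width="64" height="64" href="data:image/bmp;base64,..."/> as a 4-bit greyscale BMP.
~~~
<image width="64" height="64" href="data:image/bmp;base64,Qk12CAAAAAAAAHYAAAAoAAAAQAAAAEAAAAABAAQAAAAAAAAIAAATCwAAEwsAABAAAAAAAAAAAAAAABEREQAiIiIAMzMzAERERABVVVUAZmZmAHd3dwCIiIgAmZmZAKqqqgC7u7sAzMzMAN3d3QDu7u4A////AERnz+Q6uctlVXiInKdEioZXiavLurmnVodo2UWZicuI7uzP/YQ2V1MhaGnLYjSKdnmom8upuryonGa5VWdplJ78Yxa+/ZaHVUZ5V4IRNalWmXVqzcqrrMvKRZl2WalX31EAIkWf/od5q8ynlRI3mpqoVGed3Lu7ljRWm7Y4upqsZRBXVUN6mqr+/8ipYzdzRlMlZljNy6YyFFV6mFOuuqY0EzOKmHad2J/73IU2RRAAAEdDM1qql2aMYTa9hTbdlEE6pjZBSc7dtUr8VVlAAAAAEAEiJIl3jLhVEozaUkmkEWdnZQAgAYkyADZmWpSGZ2dnZBIiNVeahTlzEYyGUQMlmHZ3ICAAABEABHhlZ6rN3dzMdDNGQiRUadtzNYhBEdyHiHcxIAAAAAAmd3mYea3t3MlohmZ1IASJmMmHmUIju7y7oiMQAAAAAheIaahsee/+yojKqHm6m5qJmImEWau8p2dUIgIxA0UxA2iKqqeln//spkvZm7zcuqqJl0ab3shDRWZRFVBDEAAFmYqquq1Z///nZ7m9zM3MyamGeszKVDaIVWUTMCAAABfd6ZidvFQ6/UfNu83e7tgxd5zaURdWVIQiN1ExEAJaIZ38vH3pqZtDTMt5lSMzIQAAZjIgAQAnZGdDYlEQbO3TO/7ty///5QFf+kMTMgAAEgAQAAAAEXlVZnQyUgNSWfoyPP/v3u1iFbnLl4WLyXipQAAAAALdt1VCI0IjEhRViEMSr+qDACM61BztzLZouqm6UkOd7lZ2VTIAdQJXiohkhyESJWliJI1TAo7/uaqpm9mv14u6d3ZkMhAjBKyprHS7gxFau92q3GkgADjclomZacqYd2aId3eKxgVGm8iJv//9YQI1mr3rqVAAAE3KmYismKuXZZd4d3zMUUa6vHeuzP/qIwAY3JVlcwAARVQREiWJmqd5VmiIuqp0RVu8l6gSGexTEEe8UQEzQQExIhAABHiJiJlXd4iHNESjRHnusgEUq9pVRGe7iruUAyAAEABpRWU0WJZ3eIUBRIZ1VnuTA4mrzIy3RVWcuXIFqGMQFnIBJocjiXd3diAzdodjaXURAmzJmMuJdCSrhANVVTFEIgADd3F4ZWd3lCSIrOqadSARFtzZjKVmVa2UETMkMiEBAANXilURSIUyNI7HbMljAXlSjrm2yYdmrqYgFTNTAAEQETeHhRASV5Y0WM2IkzUDmZZaqb2qRld2pyECETMRRVIUV5pkMAABSEIxA0ujAQNGiXepqWMlVyWbggAANjIyViI0djRCAAATNCJVZHswATVqpalxASRkF63JdmIWkgADMSETExEQIAAjNCRWNIEAFFiJmjEBJFEQK+/IhQAnYQAjMQEUMRZAASQgEQIgFQATIgFVRDEmIAAAbLzMcwAnYRIRAjJBRAAUQhJWVTABEBERBBFmYlUQAAABvt3YZiBZYxECMRRhE2y3MkV2EAAAEBEhABAElCVQAAAZ7FS9tBKKUgFBRxJFZmpTNDAAAAEAASABMQZEaqUQAAASOu7LUQKbYnRRJIohFHYyAAAENGIAAAEQJjW93MpzESSf25jJQQXLZCNYqoIRGWMRS+2Im2MQAAGGV5vv///8vsYxO93aQUslVoqHtolza6nINa24z/whLLV4ckd1Il36QzTNzcyUIzV4YgFnu6QzR2ZCEBI3vP/6iYZQAAAAADZpmbmXSLhCZ3m9syiXaMupqommEQAoqEESFSAAAAAAAzWGZ2UwNWWZdEaaQ3dpzcqqrLyRABF6cQA3IAAAAAAAZlE3eIU2qoiaeJqjN6ub3clSAmUQEQJEAYIQAAAAAAAAEiW5doq3dWrMq5fLrNmtQAAAFUABAAEGUhATEAAAAAABEWmazJaGacvci73d2mEAAAESQgAAABMTJCEQAAAAAEmXer3bh3iZrJetedxRMAABVBM0IAACcyQxERAAAhADaJic/rqHu6u2aauVNFJBAQMxE0FzAlhDQwABEQAkUxV2MkaLpjapukeavcyqcyUAFCAlURMBE0QhARIhECRlIyEiRUWYeDuDm7vHaFSkAkAyIWQhEgWYEAARI0MgE1YRERNEJHZGUzvMpRAAAoswIBFCATAjAkAAABI1d4IDVSMgJEYiNGhmmJMAAAAVW5MAEQFGUBIQEAABIyI0QxNVIwBFV0EUmdnMUAAAARNYhhASA3kgAAIRASNCQCanEkUhGIZnUTfKvLYRAAAmh3NmURQAMyAANhEBEkEhRmUiRRKImYmpV7mbghABWMyXdFaIEDAyEAF3QwBFdQNVRCNCOJqKqIVWiLcREAi7gxJiR6pwEUVABFZUESE0EkQzIyJViZiVWJkpAAABeZIABWUiM2IhVEAURnMQAAIlZ1UyE3dDSIeGhgEAEBW3MwAWdCIQASFUQRM2mUAAATMlvHEomnaJZ4uWICABIyEUMVh2IRABElMyExWqvJhSIAABJqvKyZlYm6UhECNCITRDZ4iZmEEoZTIhR4mph4UxAABJm7zNl5dERmI1MiATVBN6e8u7czIFUhRmaHdzJGlTRoy4iax2UQAEiFRZy1EAGMcE3GanEBZjJVVEZ3ZEWM7//tpAEhAQAAJm7t3f7IaskAGdkWlBE4Q0UzMSNFVRAVipdSARICEAAGu63oSN7csgAmRiOEE1dDVTIjITRVWsllQzIQFFJiAAAwFGEBWYVVAEQyEkM2dUNEMhOtyFaZdBNEEBASdUcgAA"/>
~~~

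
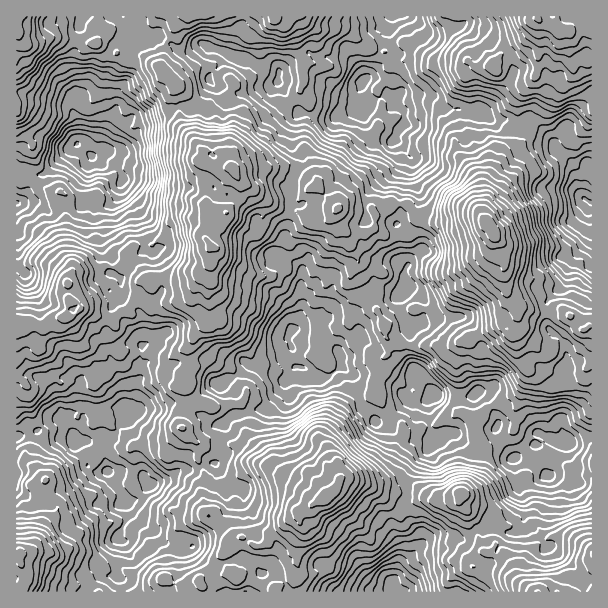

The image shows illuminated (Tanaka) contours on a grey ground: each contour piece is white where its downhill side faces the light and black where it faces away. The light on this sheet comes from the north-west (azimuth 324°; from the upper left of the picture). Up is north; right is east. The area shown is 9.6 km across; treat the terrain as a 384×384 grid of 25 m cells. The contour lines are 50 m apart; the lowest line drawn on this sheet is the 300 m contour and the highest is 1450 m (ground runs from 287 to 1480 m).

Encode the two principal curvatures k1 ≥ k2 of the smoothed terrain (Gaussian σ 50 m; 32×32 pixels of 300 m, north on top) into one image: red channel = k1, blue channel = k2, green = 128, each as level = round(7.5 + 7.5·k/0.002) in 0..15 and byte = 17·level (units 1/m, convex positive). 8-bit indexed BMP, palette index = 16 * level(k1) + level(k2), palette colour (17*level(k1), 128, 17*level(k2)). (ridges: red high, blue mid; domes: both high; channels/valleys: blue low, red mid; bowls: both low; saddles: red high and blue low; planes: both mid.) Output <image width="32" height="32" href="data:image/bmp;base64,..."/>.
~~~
<image width="32" height="32" href="data:image/bmp;base64,Qk02CAAAAAAAADYEAAAoAAAAIAAAACAAAAABAAgAAAAAAAAEAAATCwAAEwsAAAABAAAAAAAAAIAAABGAAAAigAAAM4AAAESAAABVgAAAZoAAAHeAAACIgAAAmYAAAKqAAAC7gAAAzIAAAN2AAADugAAA/4AAAACAEQARgBEAIoARADOAEQBEgBEAVYARAGaAEQB3gBEAiIARAJmAEQCqgBEAu4ARAMyAEQDdgBEA7oARAP+AEQAAgCIAEYAiACKAIgAzgCIARIAiAFWAIgBmgCIAd4AiAIiAIgCZgCIAqoAiALuAIgDMgCIA3YAiAO6AIgD/gCIAAIAzABGAMwAigDMAM4AzAESAMwBVgDMAZoAzAHeAMwCIgDMAmYAzAKqAMwC7gDMAzIAzAN2AMwDugDMA/4AzAACARAARgEQAIoBEADOARABEgEQAVYBEAGaARAB3gEQAiIBEAJmARACqgEQAu4BEAMyARADdgEQA7oBEAP+ARAAAgFUAEYBVACKAVQAzgFUARIBVAFWAVQBmgFUAd4BVAIiAVQCZgFUAqoBVALuAVQDMgFUA3YBVAO6AVQD/gFUAAIBmABGAZgAigGYAM4BmAESAZgBVgGYAZoBmAHeAZgCIgGYAmYBmAKqAZgC7gGYAzIBmAN2AZgDugGYA/4BmAACAdwARgHcAIoB3ADOAdwBEgHcAVYB3AGaAdwB3gHcAiIB3AJmAdwCqgHcAu4B3AMyAdwDdgHcA7oB3AP+AdwAAgIgAEYCIACKAiAAzgIgARICIAFWAiABmgIgAd4CIAIiAiACZgIgAqoCIALuAiADMgIgA3YCIAO6AiAD/gIgAAICZABGAmQAigJkAM4CZAESAmQBVgJkAZoCZAHeAmQCIgJkAmYCZAKqAmQC7gJkAzICZAN2AmQDugJkA/4CZAACAqgARgKoAIoCqADOAqgBEgKoAVYCqAGaAqgB3gKoAiICqAJmAqgCqgKoAu4CqAMyAqgDdgKoA7oCqAP+AqgAAgLsAEYC7ACKAuwAzgLsARIC7AFWAuwBmgLsAd4C7AIiAuwCZgLsAqoC7ALuAuwDMgLsA3YC7AO6AuwD/gLsAAIDMABGAzAAigMwAM4DMAESAzABVgMwAZoDMAHeAzACIgMwAmYDMAKqAzAC7gMwAzIDMAN2AzADugMwA/4DMAACA3QARgN0AIoDdADOA3QBEgN0AVYDdAGaA3QB3gN0AiIDdAJmA3QCqgN0Au4DdAMyA3QDdgN0A7oDdAP+A3QAAgO4AEYDuACKA7gAzgO4ARIDuAFWA7gBmgO4Ad4DuAIiA7gCZgO4AqoDuALuA7gDMgO4A3YDuAO6A7gD/gO4AAID/ABGA/wAigP8AM4D/AESA/wBVgP8AZoD/AHeA/wCIgP8AmYD/AKqA/wC7gP8AzID/AN2A/wDugP8A/4D/APa1lKKzcZL49vf34/ji1dbGpJSCQWBj58PGw/f457Vx+KS1g6TVwtXEk+PEs4By94Hnk8RykrTG+OeS1qRjssT6+OXmomCRs7FgcffE95LUpMWS18aigLWkxee1xXCD55fmYdbEscWStNPC49ey5OfYk5TFk9ZwgaLRoKGT1ObIs6H2pbKRgsX3tPvEk4G2+fa2pJSTxMLX+Of11NSVg5Tj1dSk5rK0cKS1xKJggrWmxvnItNag9/b9+cZAooSUYdT66HOAcMNgsKHTorPG1rbFxvr3xsPEgtfWxqHVQLRy+LTGwNW01sXoo8Nw5PjYlaP4xqWlpmCBs5DCQNPGtLTAxHBgk6PGtdX31tO0tJWy+PeVcoHDk4Fw9bL2gZJwoLKxgqW3xXKT9/egcLOjgnLp2KdwoObE9MT3gNWTs3D3+KRxg7OCYmHBsfb05bSTYcTWwrH3cJFw9JHk1JSlcbP2wtai+ZSjxej6kEDnyHGycJGjtdShsmDzYFCj6Ob21rKTs5KkxbSjpNTD1ZCjppHDtIC215FA19jGosT2tGDWs/iA17O0o6PF9oKRosOEoueCoqTU8/X258WS97PnoLTW1ObEg+dyglDE9/nnlFJxxbTGcfmBgqTH4df45nCx+cjC9fjTw+XG1dS11aTXk4GkY7TE9eHkkZBQ1dXn0PrDobD29rRwxMKj18XXtZSjoqaUxrSyUJCT6LW19aOhs8dAkvr2gYLV+NLY+MSD5PWhpZL3lPeQw+i1p7f3keehxeDo1vrCxMRxYrT3+bRggbOSlMS1kVCwkbbItuelgHCycKXHpKG2+OVwtPnlcdahs4PG19bm5YBypaT46MfV1YLFtMOEk5SUgNPnxPazsoKz6Oa0o7OA5cOm+fm2pnJgkXCS1JKykMSCx9Xo5fLE9sGj6OnT9/XAs/j617a21LZQ1uX7wvhwUZK1suKA9vZxkOmzxqOSpLLEo9bFxoChgYCy4LOCcNGSc6XX9ef5o+fByNnG1sZxcZCj18W09feyodb3UJCBcWCluNjmxtjXpKLlppRxkJCStvaC17TFYMKjstSTUJOmwpPG+cbG14OjtNZgxdO0gKPG1rWjs9SRkPT5t9Tjx6NwcvKgkIDVpKVg4XCBceWglNWRgHDTceVw5cOVYmLFgqPG9uXDwsJzktTnlZLDs3CkkcOCctbVxufRtZWTcpOTkMf42WDV+LRQ1bTEklDUo7aU+tX5sPejxMfllHLFtObj+NeUxMFwwWDSxNXBtMWk1+Xq1PmQw6PUxPj29fL4ooKSwLAwkcbEtsSio5L3stajcse0k7HFo+ij9WDEYOjVxaPF5rTFcLP61ta0xoRylJDTgIBylfv26OQ="/>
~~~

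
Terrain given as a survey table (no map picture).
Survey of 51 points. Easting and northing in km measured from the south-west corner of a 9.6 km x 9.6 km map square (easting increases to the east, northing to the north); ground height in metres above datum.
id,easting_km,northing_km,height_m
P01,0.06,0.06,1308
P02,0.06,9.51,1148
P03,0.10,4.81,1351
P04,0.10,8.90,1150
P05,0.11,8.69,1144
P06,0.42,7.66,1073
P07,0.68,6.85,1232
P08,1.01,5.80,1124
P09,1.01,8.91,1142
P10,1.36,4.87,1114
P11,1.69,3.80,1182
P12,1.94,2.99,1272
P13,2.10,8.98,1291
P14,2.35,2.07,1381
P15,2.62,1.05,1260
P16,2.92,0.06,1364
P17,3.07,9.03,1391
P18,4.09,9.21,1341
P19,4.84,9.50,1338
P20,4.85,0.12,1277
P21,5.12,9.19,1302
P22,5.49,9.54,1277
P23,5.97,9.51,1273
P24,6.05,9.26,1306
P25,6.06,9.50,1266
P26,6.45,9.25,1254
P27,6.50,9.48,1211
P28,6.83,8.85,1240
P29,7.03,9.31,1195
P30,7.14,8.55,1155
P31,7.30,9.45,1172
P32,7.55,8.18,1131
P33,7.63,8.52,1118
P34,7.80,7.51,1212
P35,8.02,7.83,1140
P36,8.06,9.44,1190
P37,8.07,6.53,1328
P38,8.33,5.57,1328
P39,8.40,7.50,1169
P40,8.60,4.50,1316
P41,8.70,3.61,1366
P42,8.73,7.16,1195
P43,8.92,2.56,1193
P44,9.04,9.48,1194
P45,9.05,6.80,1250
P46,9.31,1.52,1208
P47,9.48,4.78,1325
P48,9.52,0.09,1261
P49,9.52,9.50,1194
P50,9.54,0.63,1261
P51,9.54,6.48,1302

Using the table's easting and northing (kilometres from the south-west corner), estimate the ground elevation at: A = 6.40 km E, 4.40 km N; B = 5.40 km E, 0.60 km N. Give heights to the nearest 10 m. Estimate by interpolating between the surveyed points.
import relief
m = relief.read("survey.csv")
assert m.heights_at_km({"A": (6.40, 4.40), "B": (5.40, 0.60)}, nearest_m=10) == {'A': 1270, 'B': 1210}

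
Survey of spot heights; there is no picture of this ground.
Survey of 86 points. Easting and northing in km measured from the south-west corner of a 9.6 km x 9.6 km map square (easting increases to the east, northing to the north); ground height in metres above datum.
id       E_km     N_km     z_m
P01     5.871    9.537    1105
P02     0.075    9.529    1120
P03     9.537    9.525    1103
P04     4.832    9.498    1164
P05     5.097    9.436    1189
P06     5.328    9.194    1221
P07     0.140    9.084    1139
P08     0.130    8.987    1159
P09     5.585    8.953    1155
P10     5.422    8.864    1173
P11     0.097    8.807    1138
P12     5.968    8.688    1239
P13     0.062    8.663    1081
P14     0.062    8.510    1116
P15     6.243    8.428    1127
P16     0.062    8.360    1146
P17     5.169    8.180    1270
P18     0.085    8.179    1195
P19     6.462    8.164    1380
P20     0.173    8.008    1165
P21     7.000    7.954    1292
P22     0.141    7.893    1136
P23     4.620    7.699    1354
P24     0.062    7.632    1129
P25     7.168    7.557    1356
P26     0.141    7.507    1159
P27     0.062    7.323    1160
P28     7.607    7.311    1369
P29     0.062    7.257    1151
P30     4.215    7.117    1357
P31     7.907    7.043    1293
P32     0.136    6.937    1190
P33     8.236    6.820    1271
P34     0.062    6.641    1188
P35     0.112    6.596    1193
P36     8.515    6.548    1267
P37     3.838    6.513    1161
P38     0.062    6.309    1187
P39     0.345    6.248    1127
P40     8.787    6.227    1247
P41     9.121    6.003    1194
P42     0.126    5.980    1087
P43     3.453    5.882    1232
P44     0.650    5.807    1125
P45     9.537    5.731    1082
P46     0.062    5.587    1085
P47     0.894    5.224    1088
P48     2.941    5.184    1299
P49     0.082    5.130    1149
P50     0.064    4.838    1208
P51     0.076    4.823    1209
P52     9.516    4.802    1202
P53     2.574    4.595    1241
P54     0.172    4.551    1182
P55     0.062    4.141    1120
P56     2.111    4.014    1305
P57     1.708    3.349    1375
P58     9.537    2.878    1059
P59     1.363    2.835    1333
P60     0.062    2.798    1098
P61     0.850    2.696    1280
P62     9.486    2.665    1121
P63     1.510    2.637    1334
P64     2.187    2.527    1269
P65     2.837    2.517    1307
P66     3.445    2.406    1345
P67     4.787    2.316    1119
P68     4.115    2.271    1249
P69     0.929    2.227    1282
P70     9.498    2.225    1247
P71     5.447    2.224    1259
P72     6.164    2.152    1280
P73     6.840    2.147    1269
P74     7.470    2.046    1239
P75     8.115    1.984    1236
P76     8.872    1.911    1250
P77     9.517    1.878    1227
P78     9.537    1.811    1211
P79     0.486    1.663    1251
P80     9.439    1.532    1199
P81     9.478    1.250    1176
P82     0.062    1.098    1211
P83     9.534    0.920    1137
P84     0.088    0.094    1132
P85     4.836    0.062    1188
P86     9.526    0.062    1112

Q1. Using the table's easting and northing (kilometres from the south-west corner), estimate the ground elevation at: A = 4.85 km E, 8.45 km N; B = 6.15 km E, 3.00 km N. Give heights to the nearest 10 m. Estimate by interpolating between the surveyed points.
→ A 1250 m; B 1160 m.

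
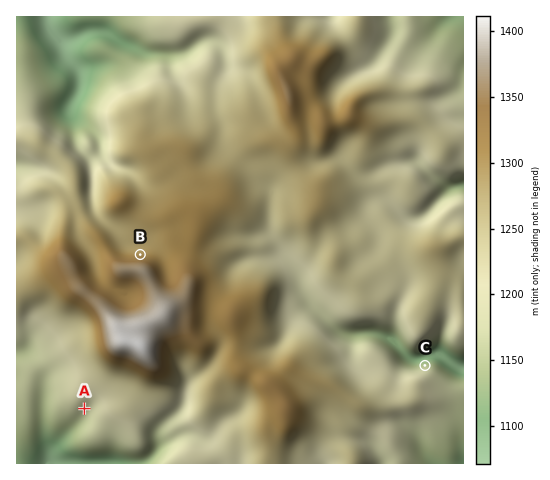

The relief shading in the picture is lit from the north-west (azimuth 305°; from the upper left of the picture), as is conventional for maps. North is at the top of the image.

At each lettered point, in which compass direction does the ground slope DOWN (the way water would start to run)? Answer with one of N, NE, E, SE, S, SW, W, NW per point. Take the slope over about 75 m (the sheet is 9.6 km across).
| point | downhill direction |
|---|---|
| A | S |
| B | N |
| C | N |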